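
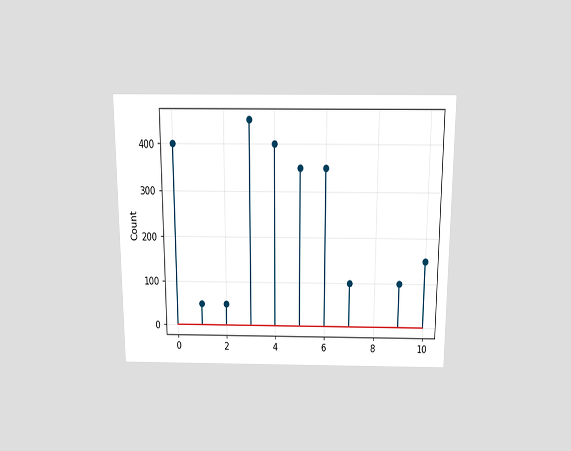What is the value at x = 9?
100

The chart is viewed slightly from above. The stem at x=9 reaches 100.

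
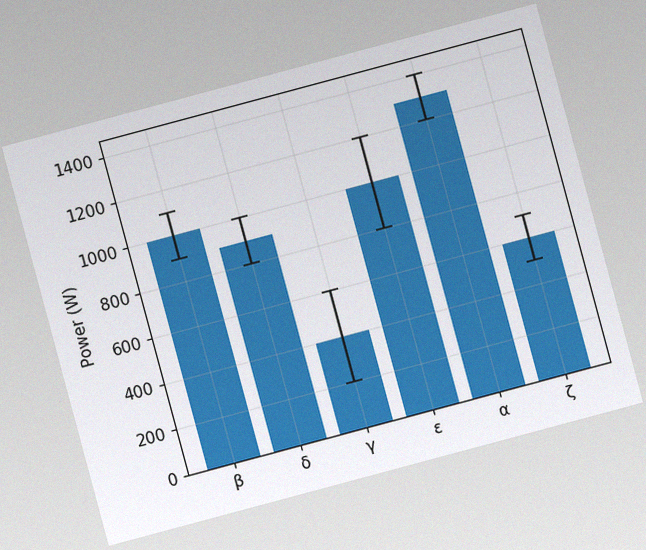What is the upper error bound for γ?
The chart is tilted about 15° counter-clockwise, with some photo noise. The γ bar's upper whisker reaches 600W.

600W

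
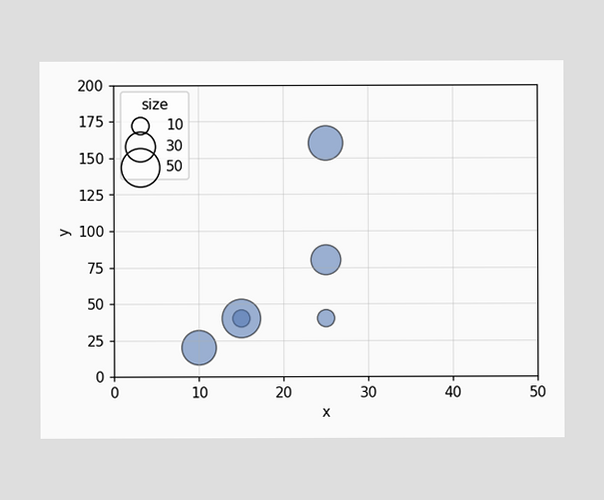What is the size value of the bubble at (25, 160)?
Matching the bubble at (25, 160) against the size legend gives 40.

40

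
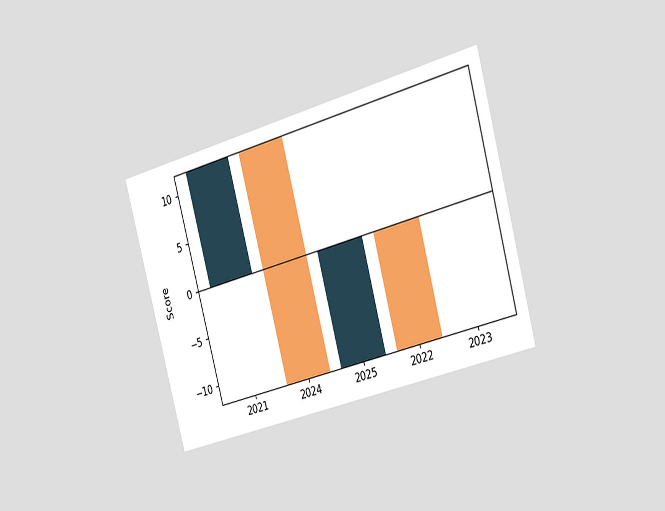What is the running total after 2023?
The chart is tilted about 15° counter-clockwise and viewed slightly from the right. After 2023 the running total reaches -12.

-12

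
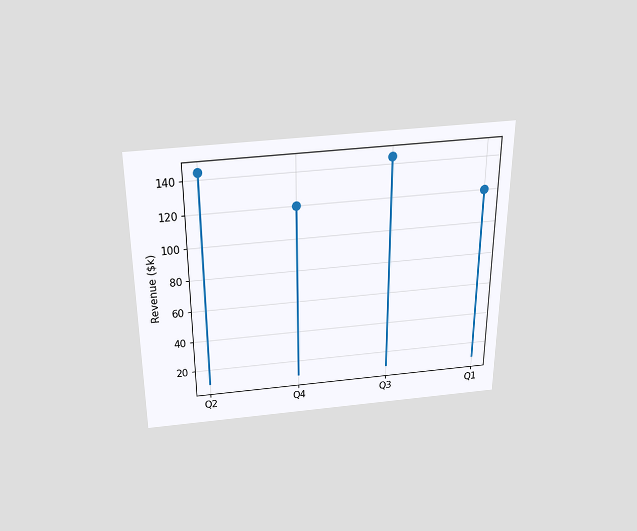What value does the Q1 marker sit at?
The chart is viewed slightly from above. The Q1 marker sits at $120k.

$120k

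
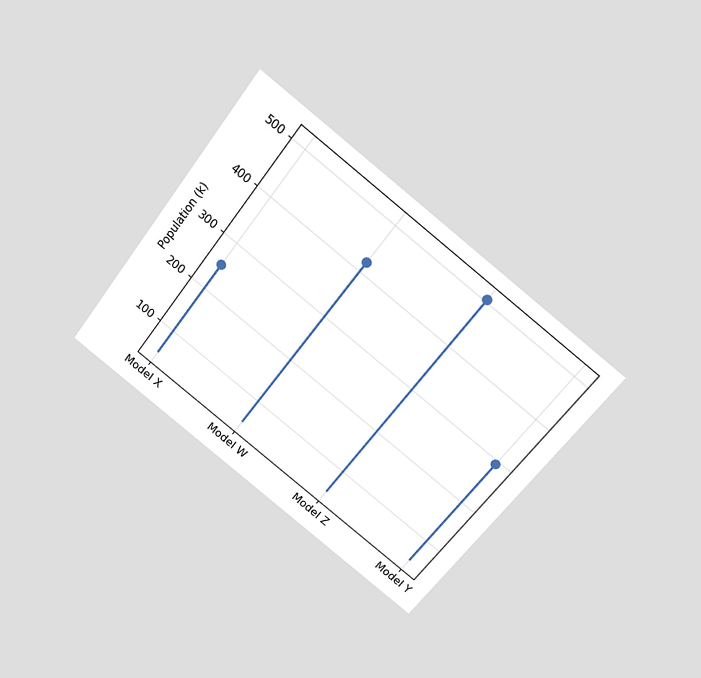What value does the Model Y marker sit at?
The chart is tilted about 38° clockwise and viewed slightly from above. The Model Y marker sits at 294k.

294k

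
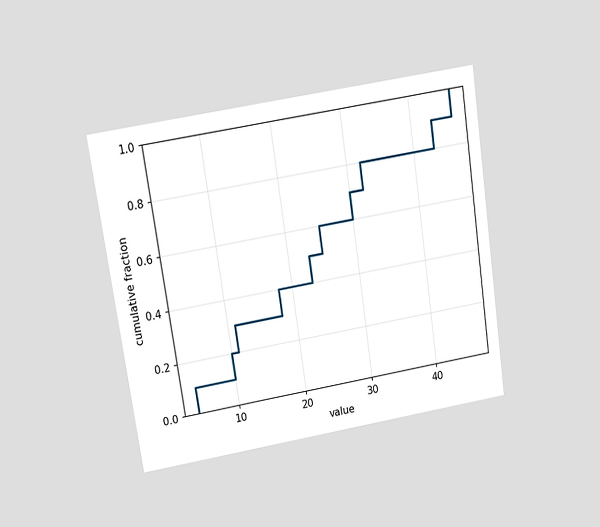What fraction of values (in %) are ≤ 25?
60%

The chart is tilted about 8° counter-clockwise and viewed slightly from above. At x=25 the ECDF step is at 60%.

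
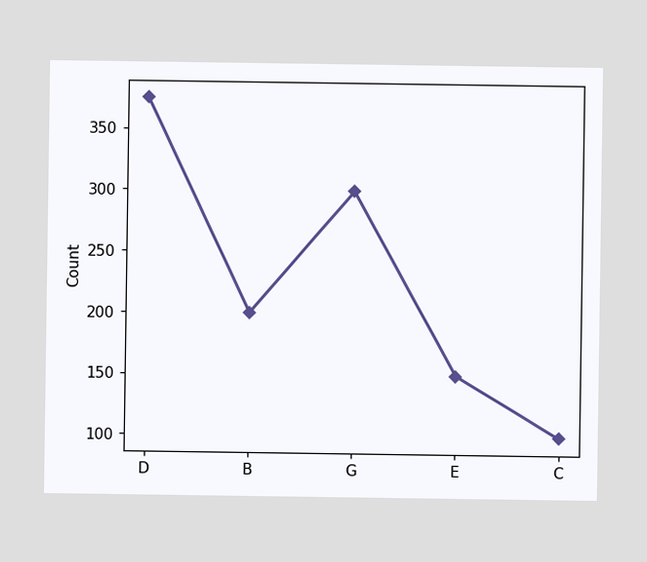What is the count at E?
150

At E, the line is at 150.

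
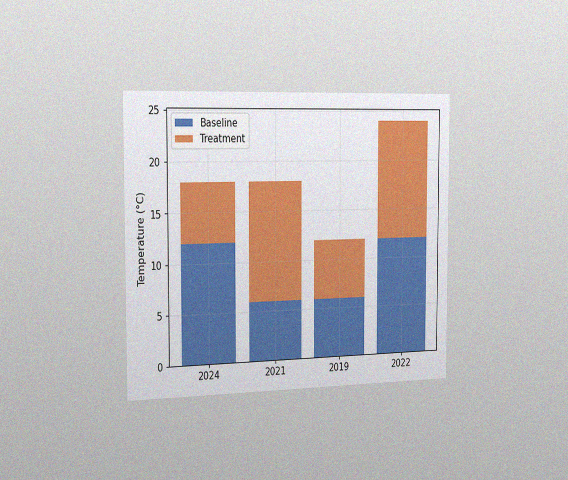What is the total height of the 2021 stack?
18°C

The chart is viewed slightly from the left, with some photo noise. The 2021 stack's top reaches 18°C on the y-axis.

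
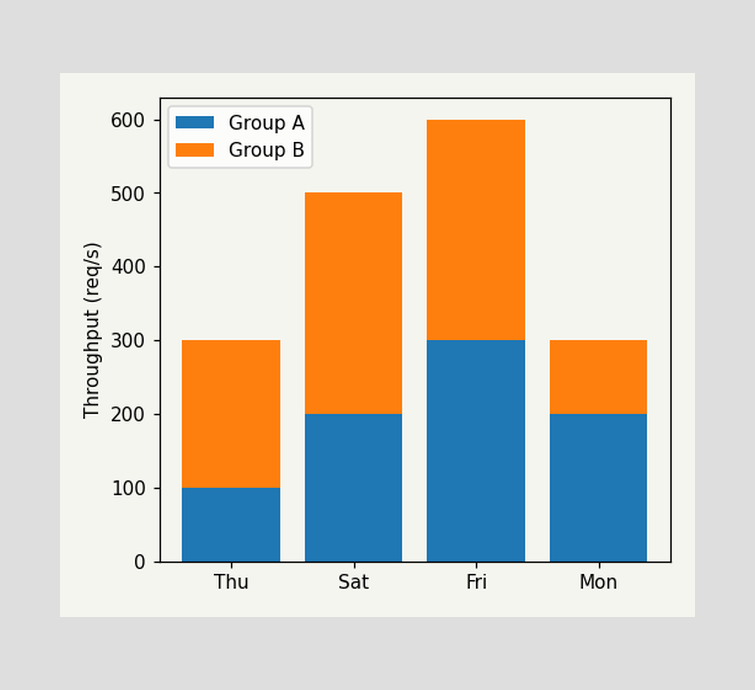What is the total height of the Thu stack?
300req/s

The Thu stack's top reaches 300req/s on the y-axis.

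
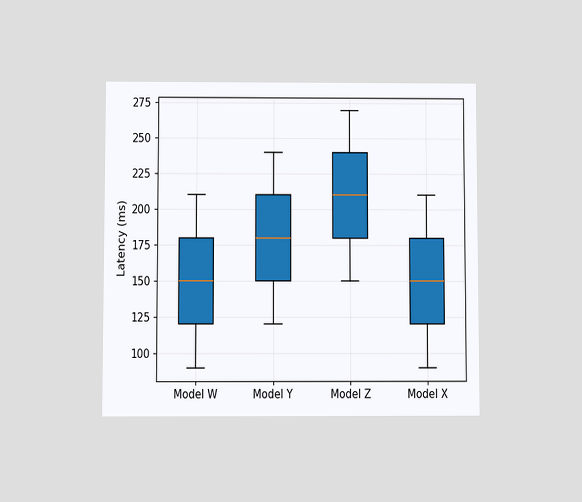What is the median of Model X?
150ms

The chart is viewed slightly from below. The median line in the Model X box sits at 150ms.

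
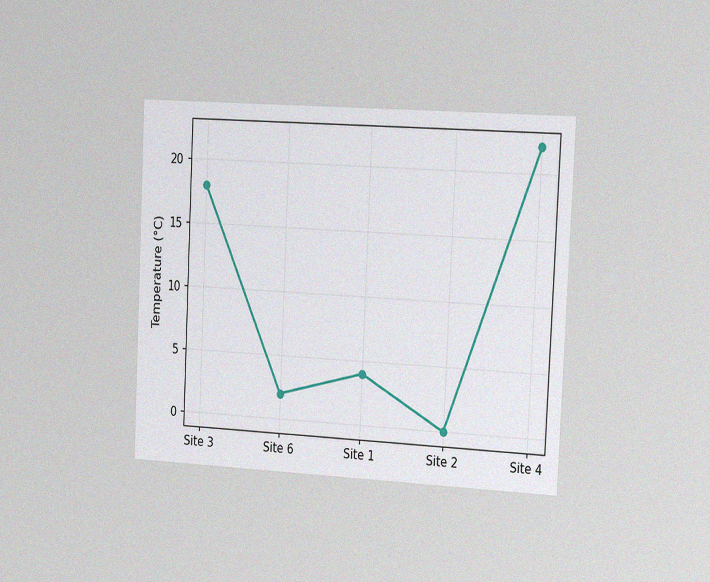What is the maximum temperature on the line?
22°C

The chart is tilted about 3° clockwise and viewed slightly from the right, with some photo noise. The highest point is at Site 4, and reading across to the y-axis gives 22°C.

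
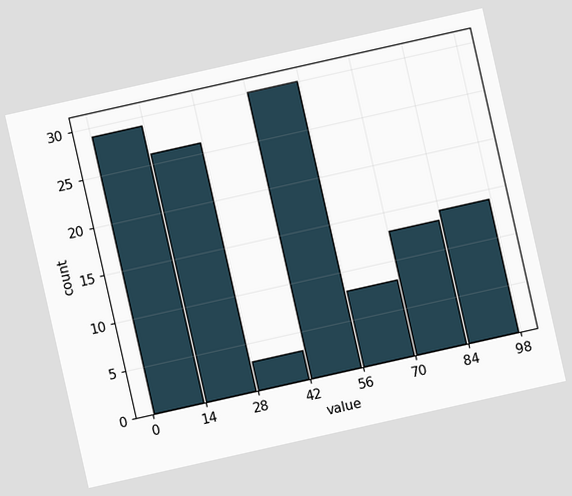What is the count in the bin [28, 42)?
The chart is tilted about 13° counter-clockwise. The [28, 42) bin has height 3.

3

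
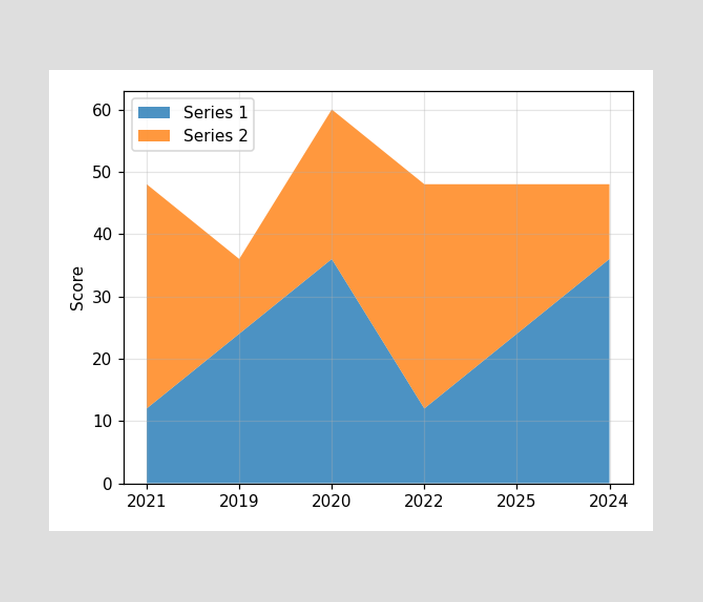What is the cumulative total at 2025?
48

The stacked total at 2025 reaches 48.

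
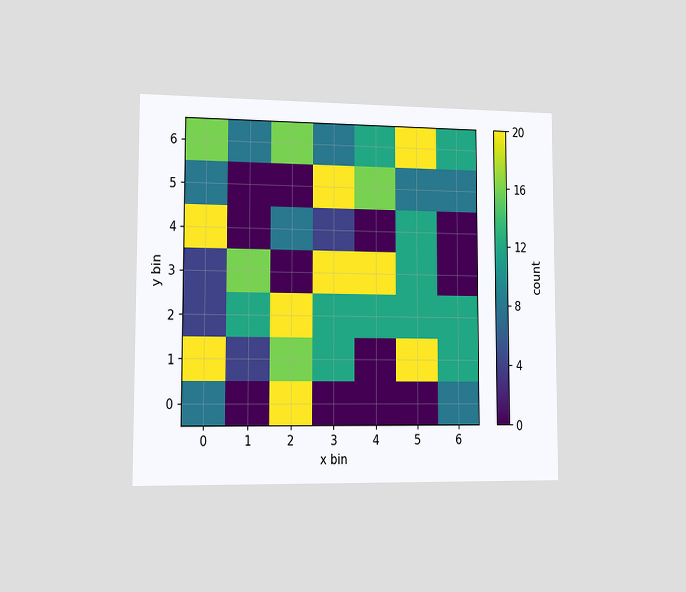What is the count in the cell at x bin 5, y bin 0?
The chart is viewed slightly from the left. Matching the cell (5, 0) against the colorbar gives 0.

0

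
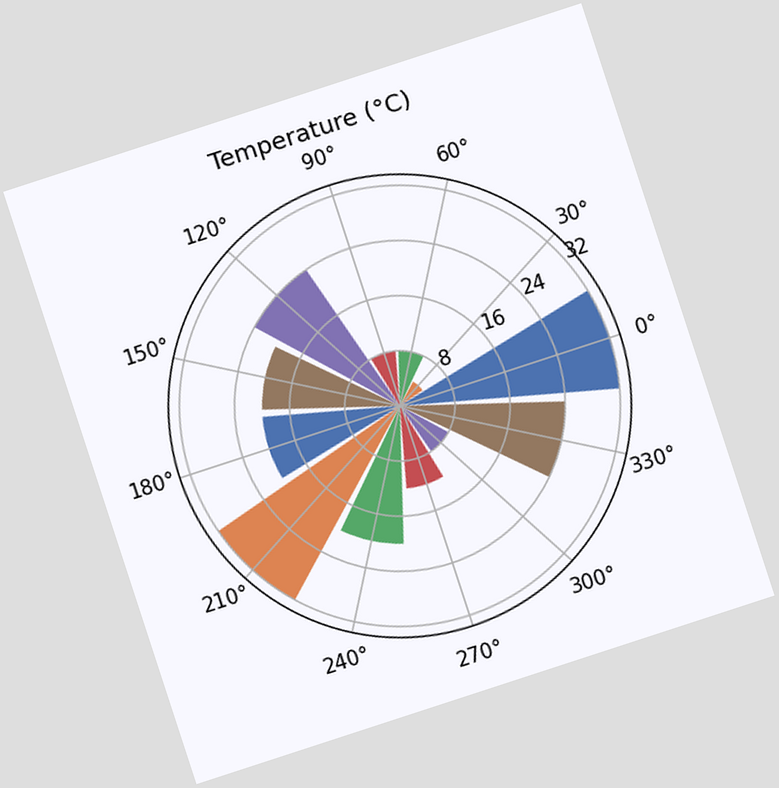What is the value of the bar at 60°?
The chart is tilted about 18° counter-clockwise. The bar at 60° reaches 8°C on the radial axis.

8°C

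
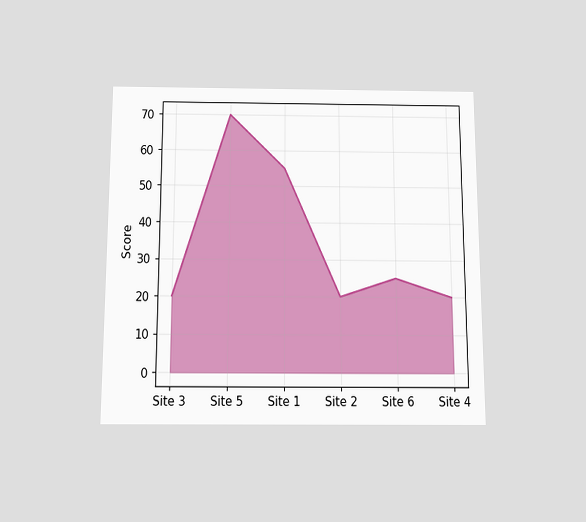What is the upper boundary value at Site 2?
The chart is viewed slightly from below. At Site 2 the upper boundary is at 20.

20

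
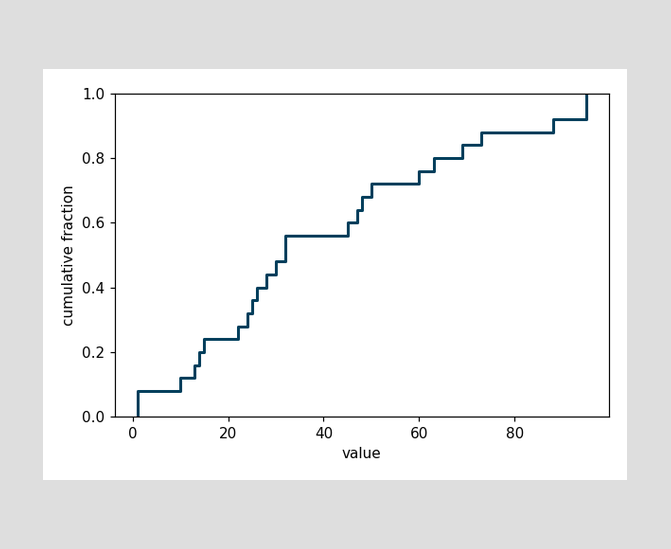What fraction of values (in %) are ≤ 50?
At x=50 the ECDF step is at 72%.

72%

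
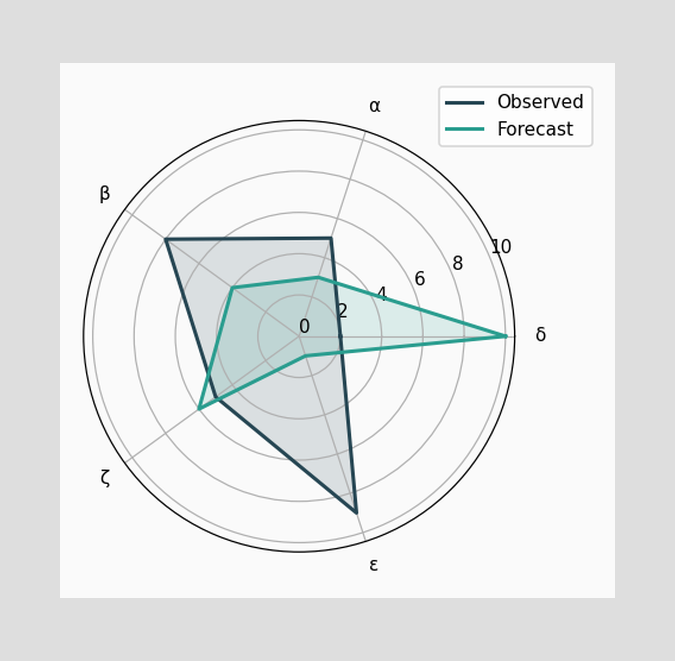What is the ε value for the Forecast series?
1

On the ε axis, Forecast reaches 1.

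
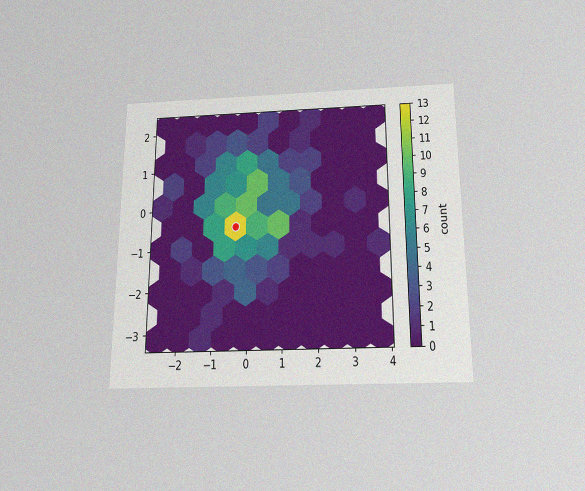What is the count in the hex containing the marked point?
The chart is viewed slightly from below, with some photo noise. The marked hex reads 13 on the colorbar.

13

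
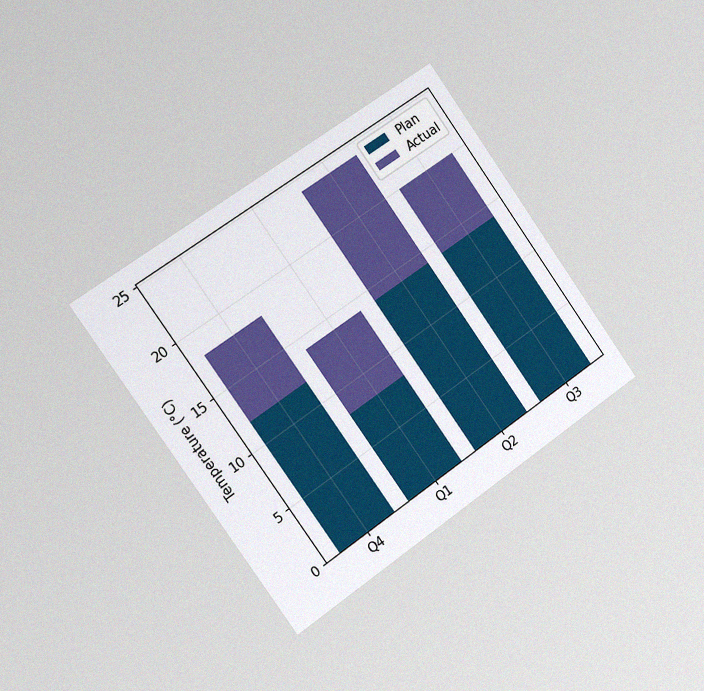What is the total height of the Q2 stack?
The chart is tilted about 35° counter-clockwise and viewed slightly from the left, with some photo noise. The Q2 stack's top reaches 24°C on the y-axis.

24°C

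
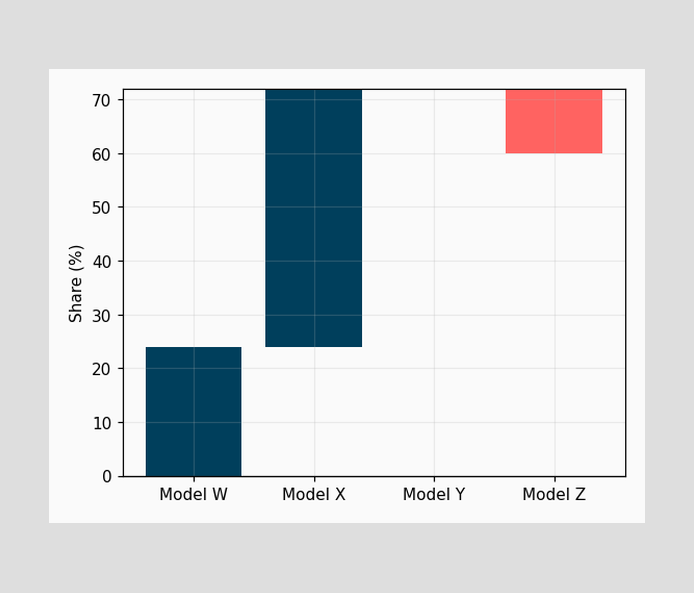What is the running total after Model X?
72%

After Model X the running total reaches 72%.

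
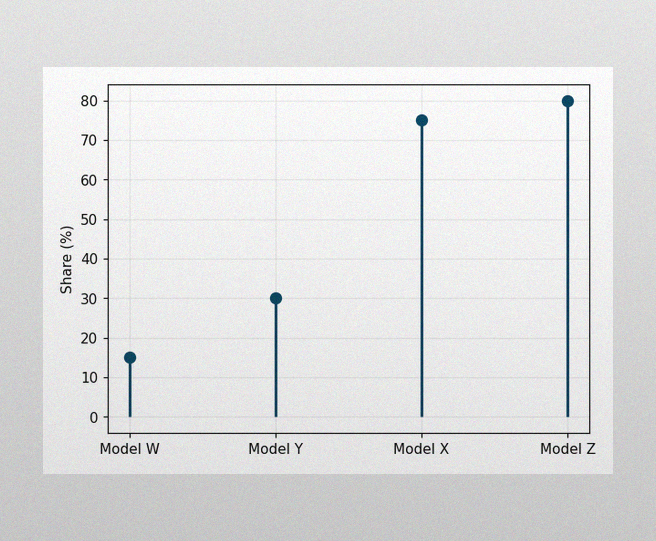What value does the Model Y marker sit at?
30%

The image has some photo noise and uneven lighting. The Model Y marker sits at 30%.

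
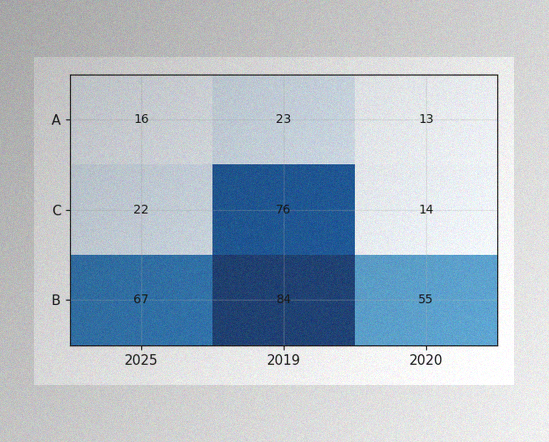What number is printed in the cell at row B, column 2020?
The image has some photo noise and uneven lighting. The (B, 2020) cell reads 55.

55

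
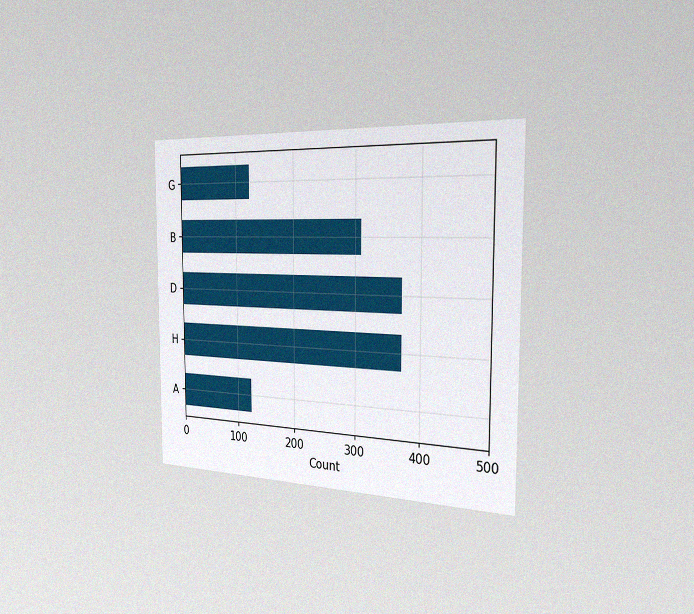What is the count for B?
The chart is viewed slightly from the right, with some photo noise. Reading along the chart's x-axis, the B bar reaches 310.

310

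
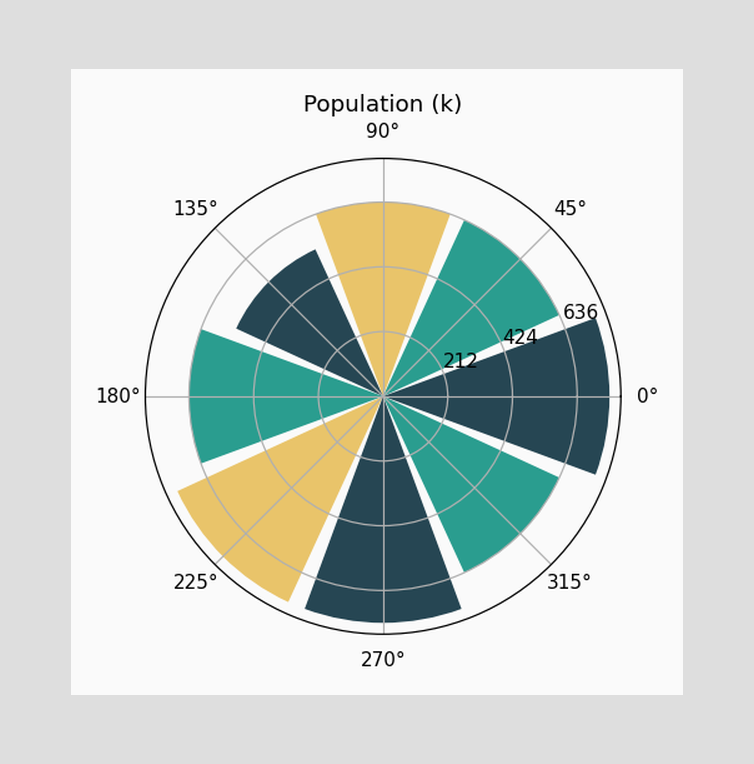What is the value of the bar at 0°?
The bar at 0° reaches 742k on the radial axis.

742k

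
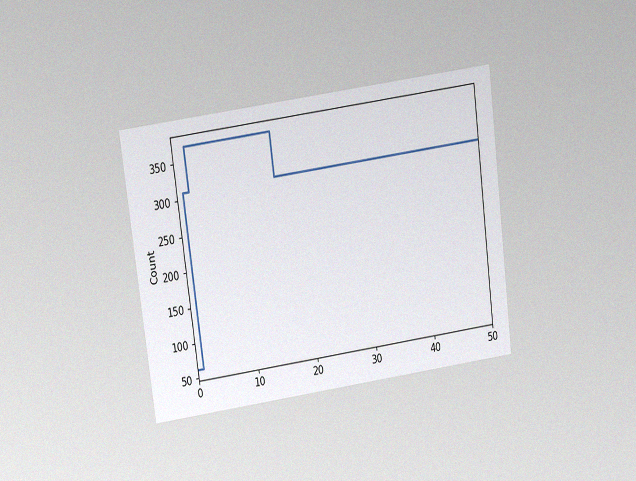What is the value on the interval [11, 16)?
The chart is tilted about 8° counter-clockwise and viewed slightly from above, with some photo noise. On [11, 16) the step sits at 372.

372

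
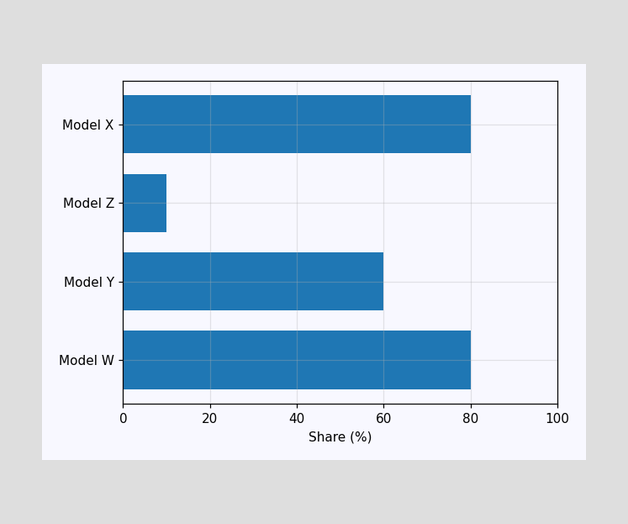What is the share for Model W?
Reading along the chart's x-axis, the Model W bar reaches 80%.

80%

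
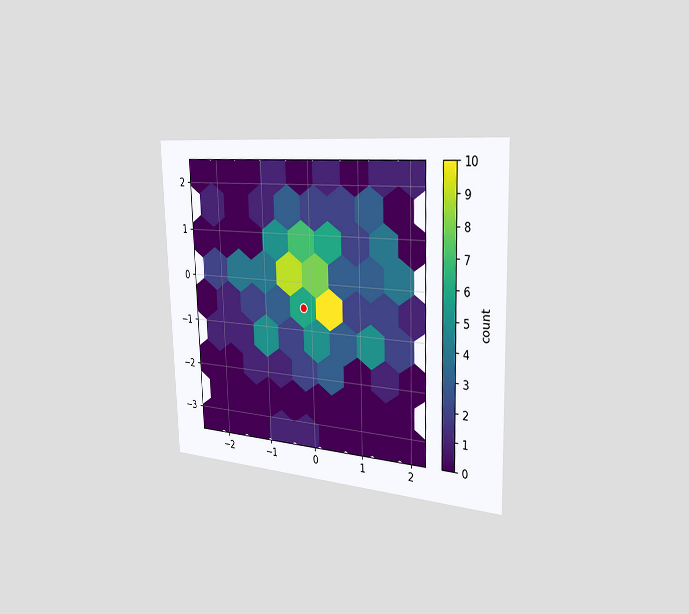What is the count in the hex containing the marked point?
6

The chart is viewed slightly from the right. The marked hex reads 6 on the colorbar.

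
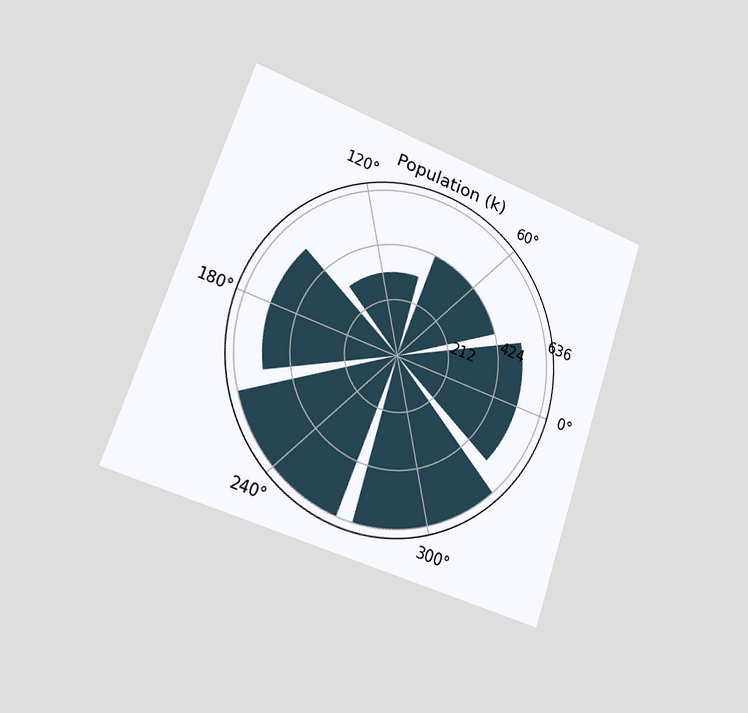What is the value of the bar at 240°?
636k

The chart is tilted about 19° clockwise and viewed slightly from the left. The bar at 240° reaches 636k on the radial axis.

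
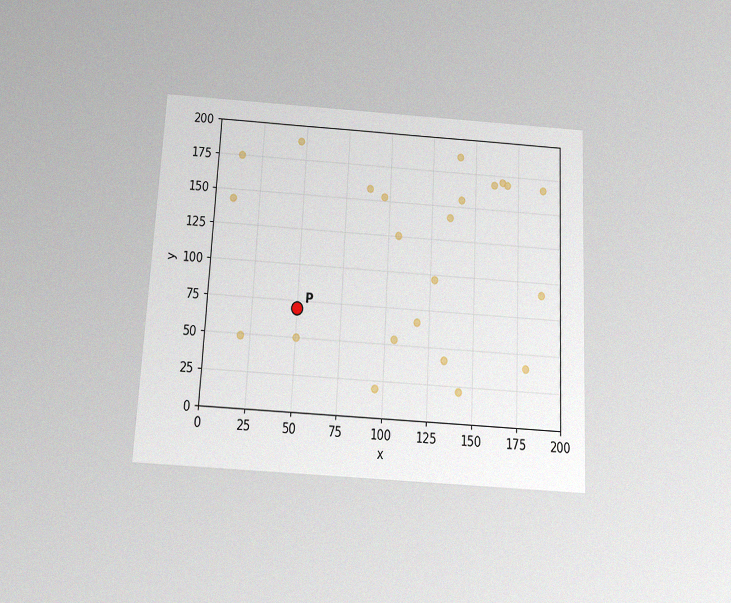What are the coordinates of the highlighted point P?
The chart is tilted about 3° clockwise and viewed slightly from below, with some photo noise. Following the gridlines from P to each axis, P sits at (50, 70).

(50, 70)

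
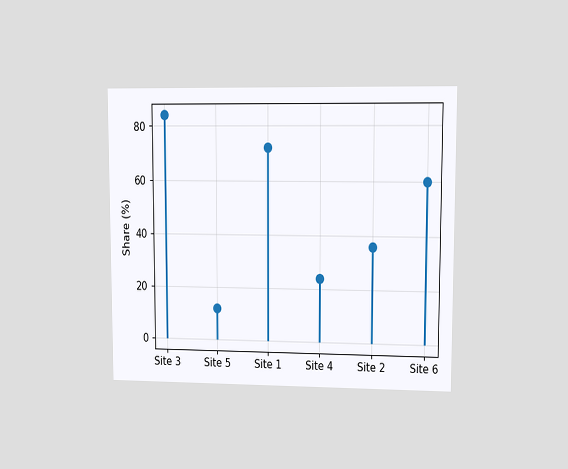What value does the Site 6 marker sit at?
The chart is viewed at a slight angle. The Site 6 marker sits at 60%.

60%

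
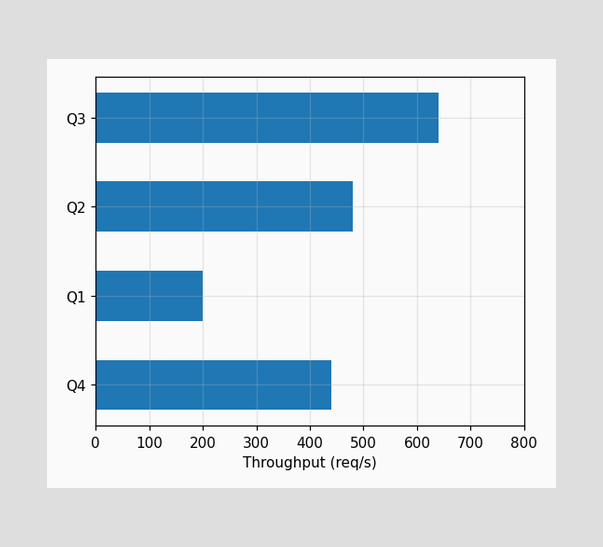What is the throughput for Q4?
440req/s

Reading along the chart's x-axis, the Q4 bar reaches 440req/s.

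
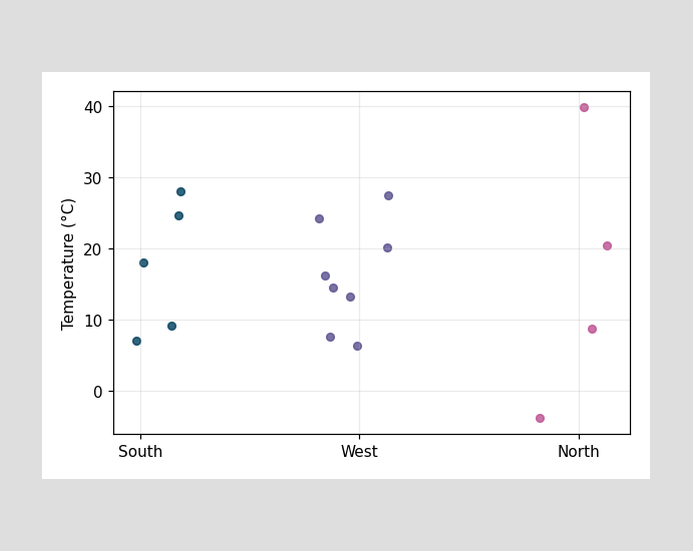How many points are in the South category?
5

Counting the markers in the South column gives 5.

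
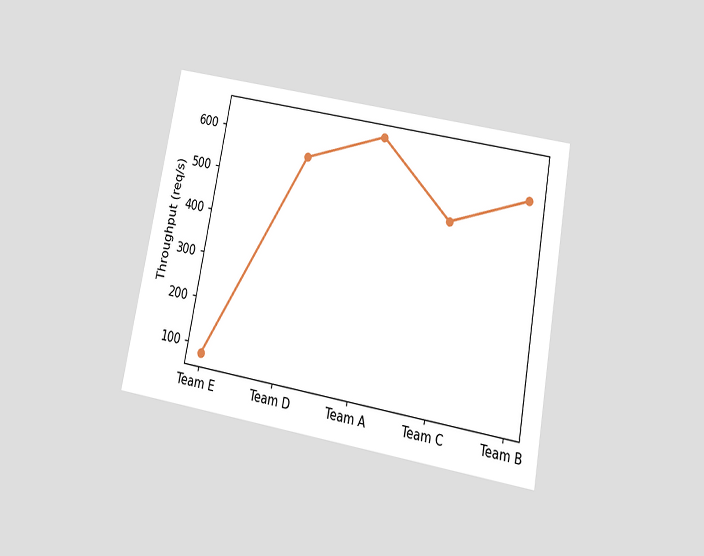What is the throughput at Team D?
The chart is tilted about 10° clockwise and viewed slightly from below. At Team D, the line is at 560req/s.

560req/s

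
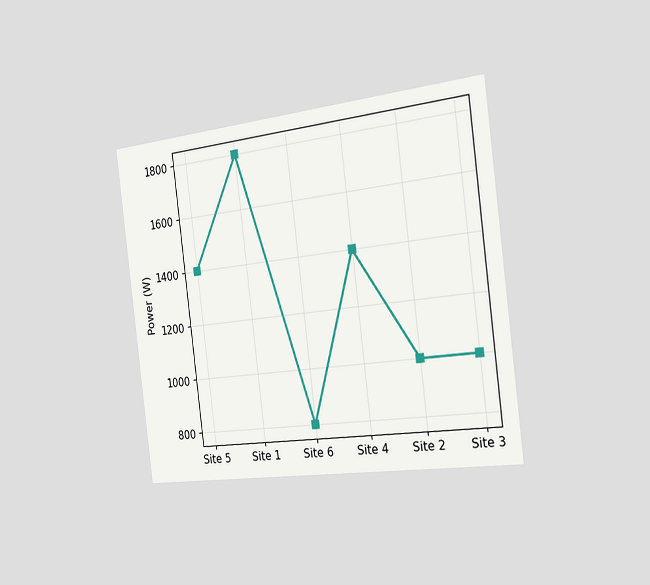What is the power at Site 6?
800W

The chart is tilted about 7° counter-clockwise and viewed slightly from the right. At Site 6, the line is at 800W.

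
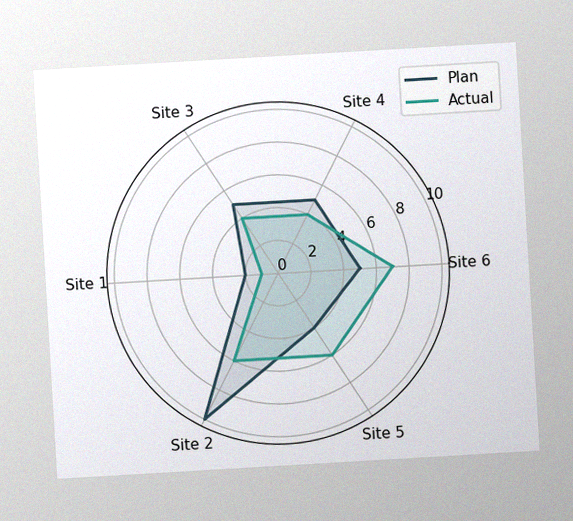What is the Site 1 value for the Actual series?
The chart is tilted about 3° counter-clockwise, with some photo noise. On the Site 1 axis, Actual reaches 1.

1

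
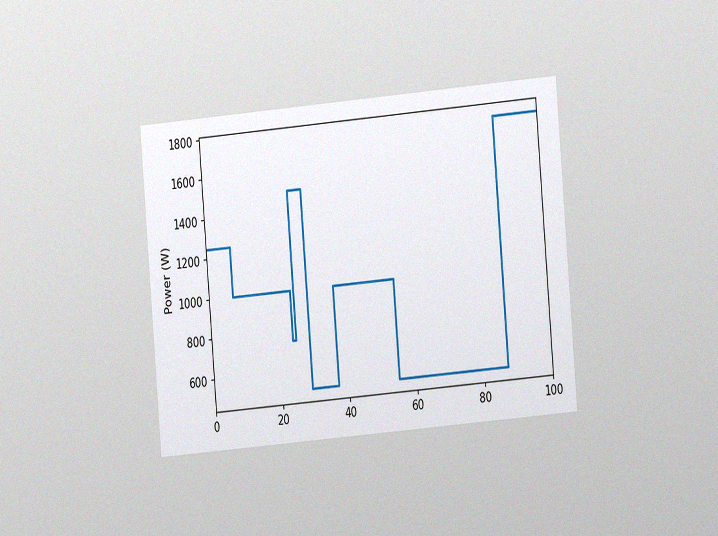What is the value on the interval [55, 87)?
The chart is tilted about 5° counter-clockwise and viewed slightly from the right, with some photo noise. On [55, 87) the step sits at 500W.

500W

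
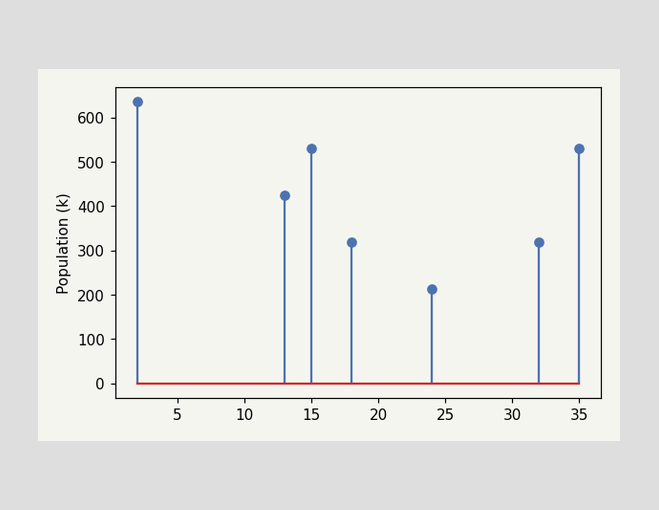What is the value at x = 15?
The stem at x=15 reaches 530k.

530k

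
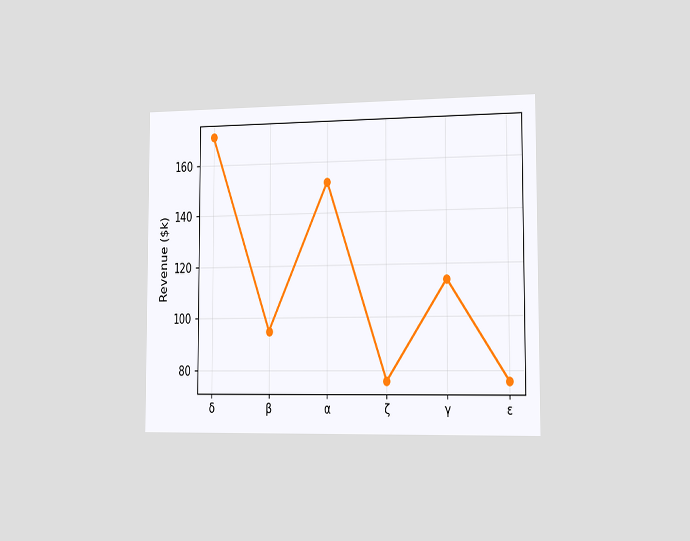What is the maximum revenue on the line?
$171k

The chart is viewed slightly from the right. The highest point is at δ, and reading across to the y-axis gives $171k.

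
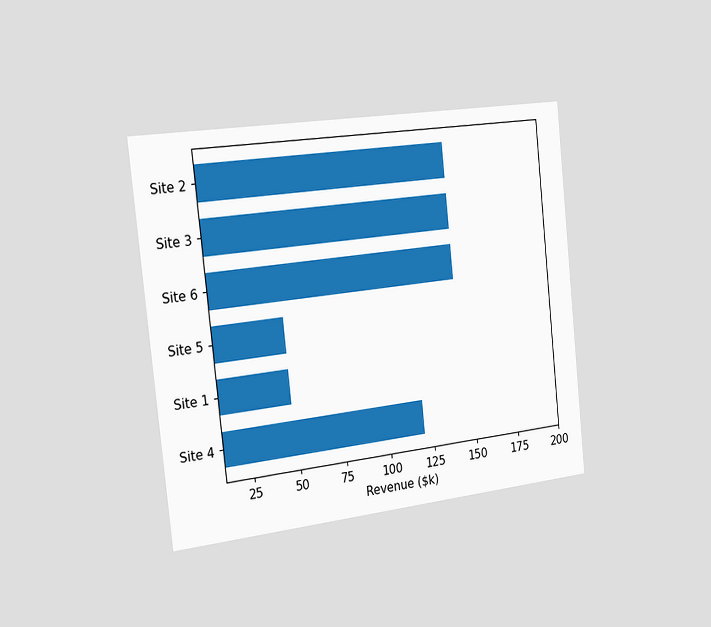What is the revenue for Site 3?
$144k

The chart is tilted about 6° counter-clockwise and viewed slightly from the left. Reading along the chart's x-axis, the Site 3 bar reaches $144k.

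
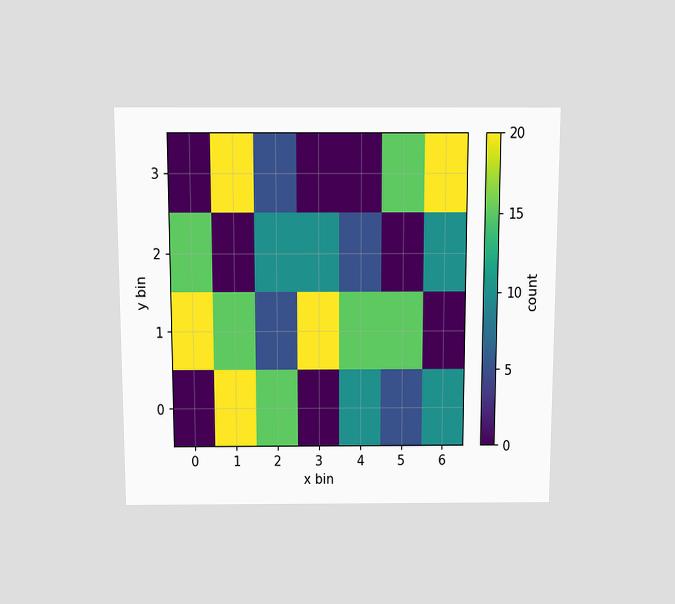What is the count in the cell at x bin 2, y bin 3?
5

The chart is viewed slightly from above. Matching the cell (2, 3) against the colorbar gives 5.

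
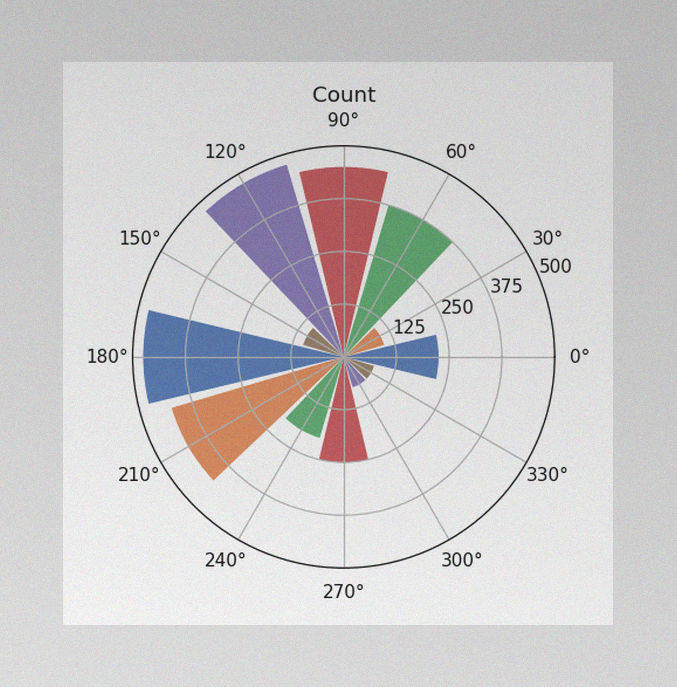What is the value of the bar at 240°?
The image has some photo noise and uneven lighting. The bar at 240° reaches 200 on the radial axis.

200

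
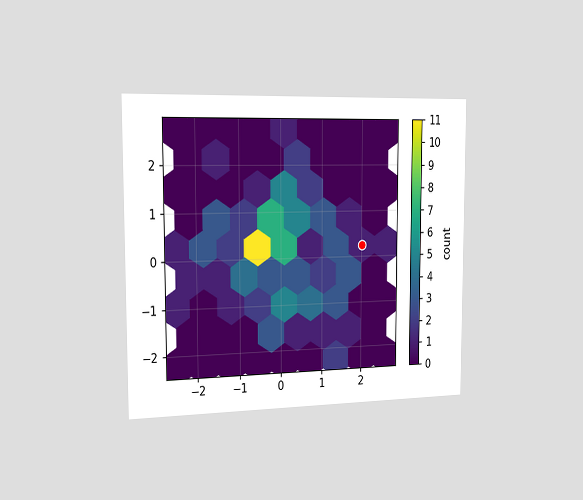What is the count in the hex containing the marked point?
The chart is viewed slightly from the left. The marked hex reads 1 on the colorbar.

1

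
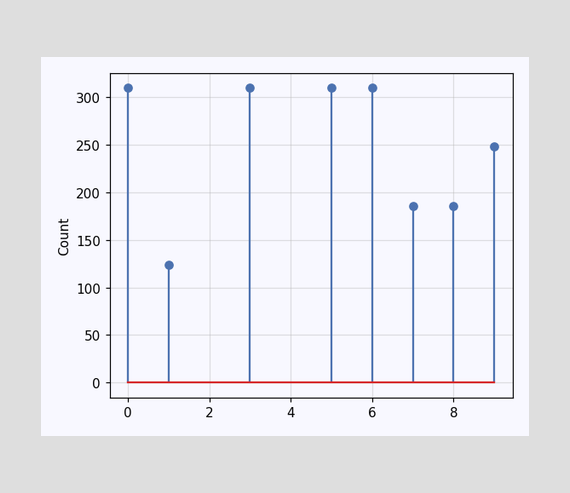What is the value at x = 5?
The stem at x=5 reaches 310.

310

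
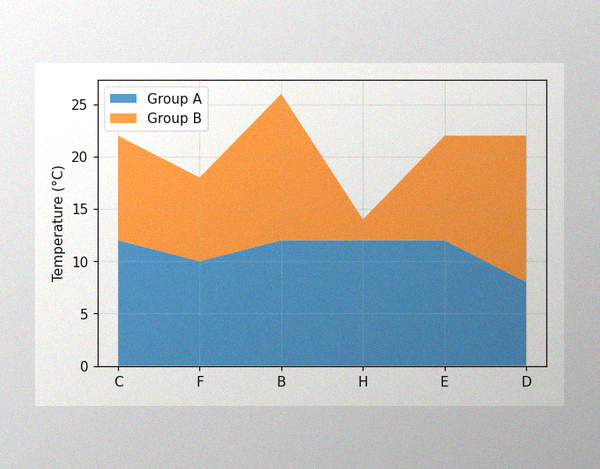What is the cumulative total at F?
The image has some photo noise and uneven lighting. The stacked total at F reaches 18°C.

18°C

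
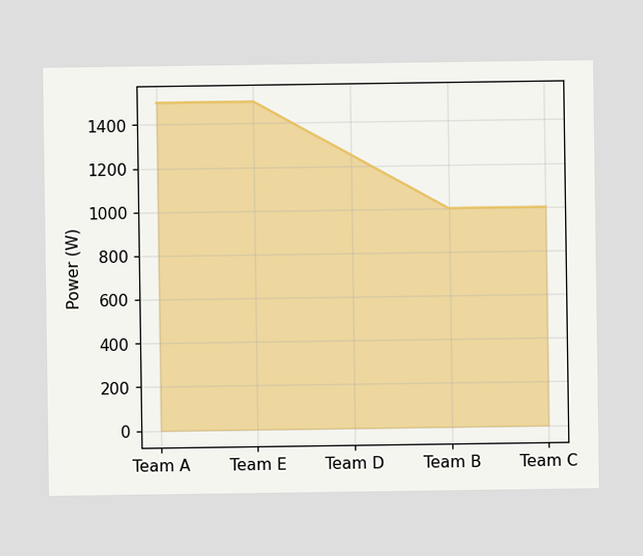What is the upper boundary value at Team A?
1500W

At Team A the upper boundary is at 1500W.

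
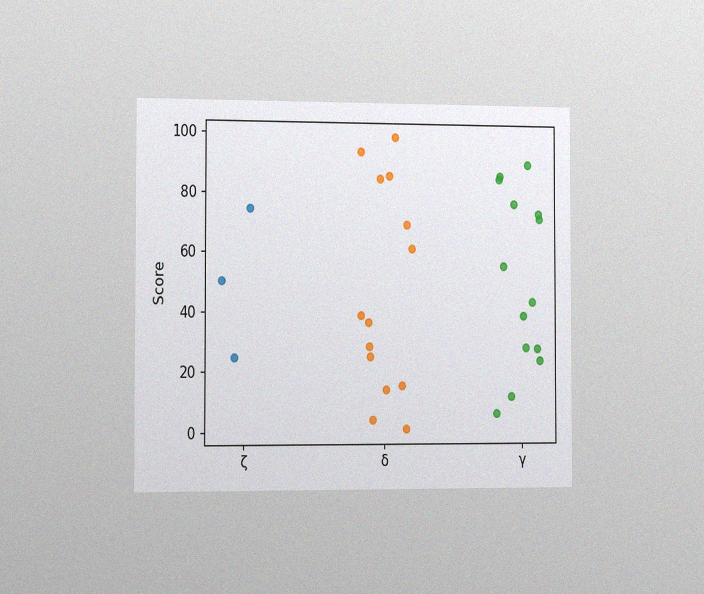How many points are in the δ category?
14

The chart is viewed slightly from the left, with some photo noise. Counting the markers in the δ column gives 14.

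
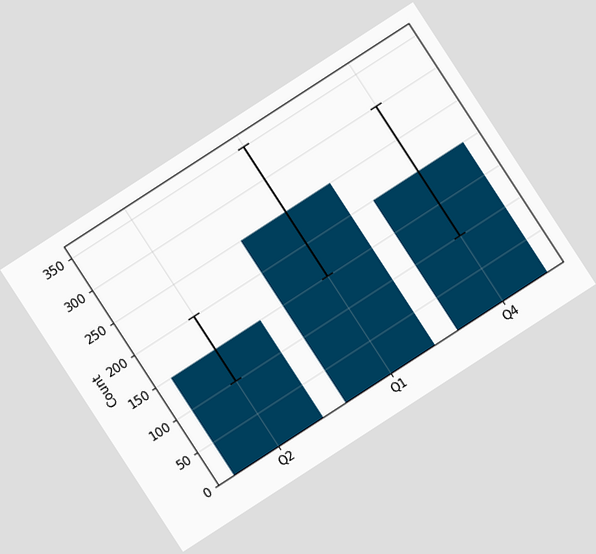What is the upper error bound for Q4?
The chart is tilted about 33° counter-clockwise. The Q4 bar's upper whisker reaches 300.

300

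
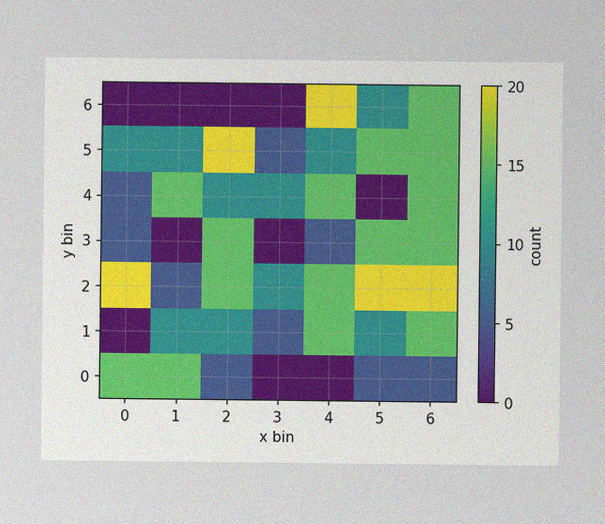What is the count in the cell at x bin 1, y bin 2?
5

The image has some photo noise and uneven lighting. Matching the cell (1, 2) against the colorbar gives 5.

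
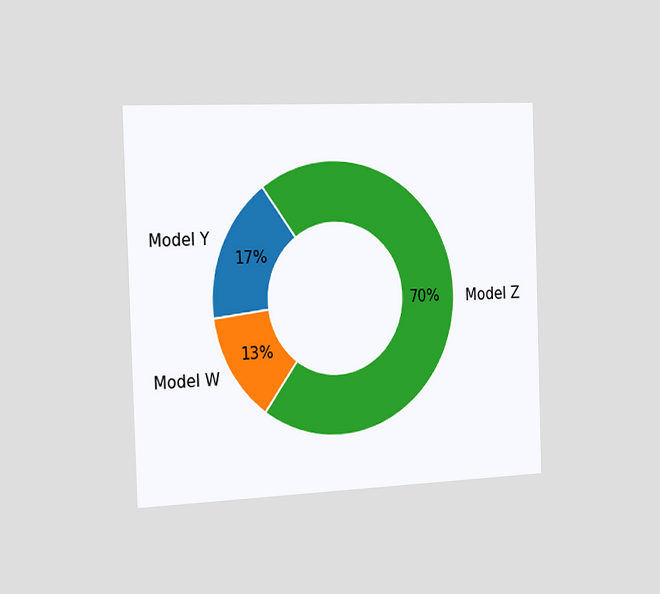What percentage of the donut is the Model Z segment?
The chart is viewed slightly from the left. The Model Z segment takes up 70% of the ring.

70%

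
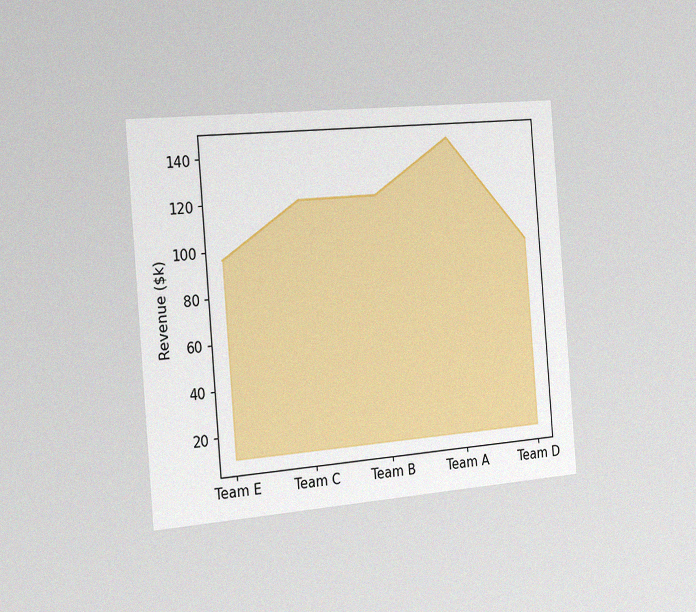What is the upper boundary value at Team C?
The chart is tilted about 5° counter-clockwise and viewed slightly from the left, with some photo noise. At Team C the upper boundary is at $120k.

$120k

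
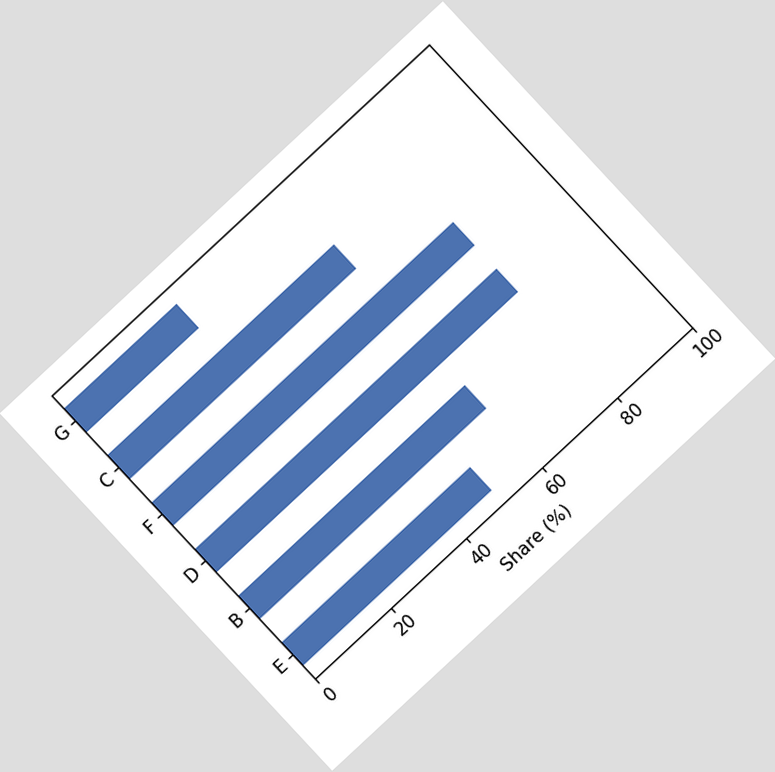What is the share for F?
The chart is tilted about 43° counter-clockwise. Reading along the chart's x-axis, the F bar reaches 80%.

80%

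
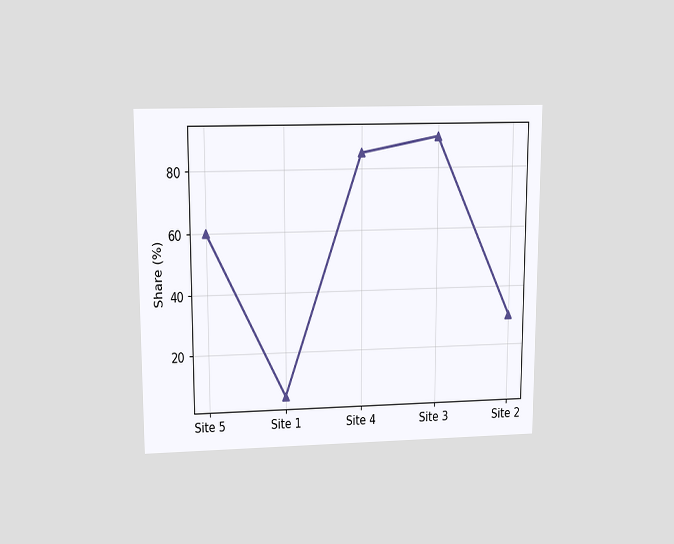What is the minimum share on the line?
5%

The chart is viewed slightly from above. The lowest point is at Site 1, and reading across to the y-axis gives 5%.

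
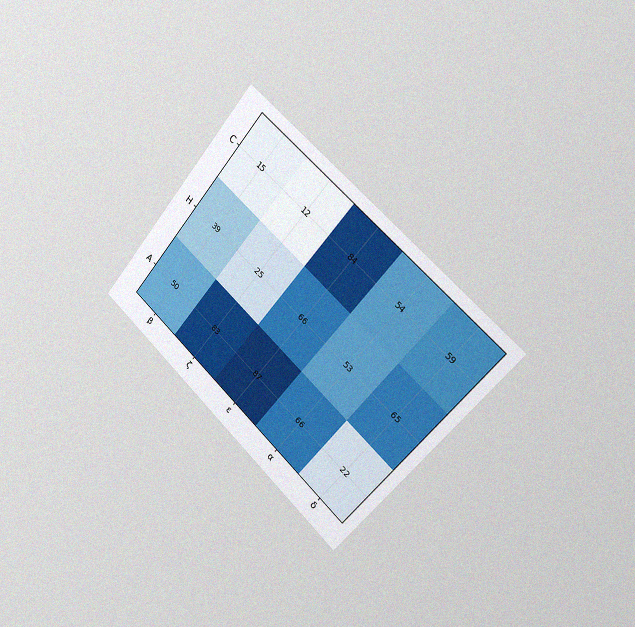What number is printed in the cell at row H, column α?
The chart is tilted about 41° clockwise and viewed slightly from the right, with some photo noise. The (H, α) cell reads 53.

53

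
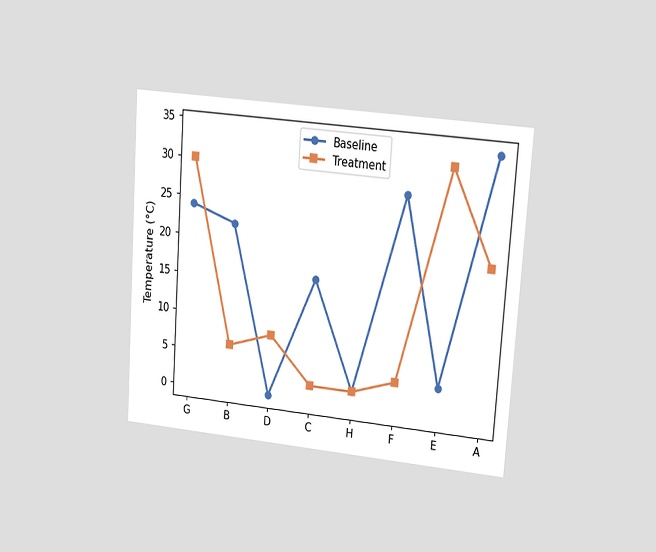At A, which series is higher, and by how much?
The chart is tilted about 4° clockwise and viewed at a slight angle. At A, Baseline sits above the other line by 14°C.

Baseline, by 14°C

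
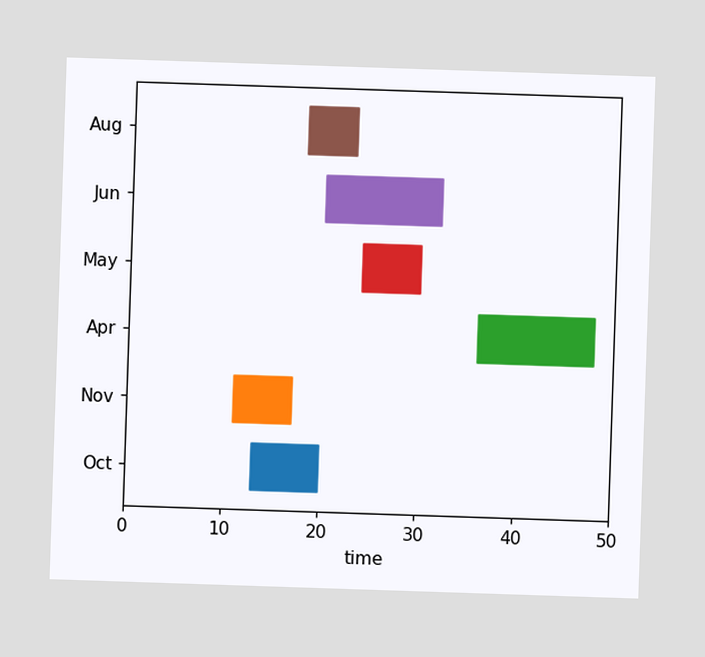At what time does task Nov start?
The Nov bar begins at t=11.

11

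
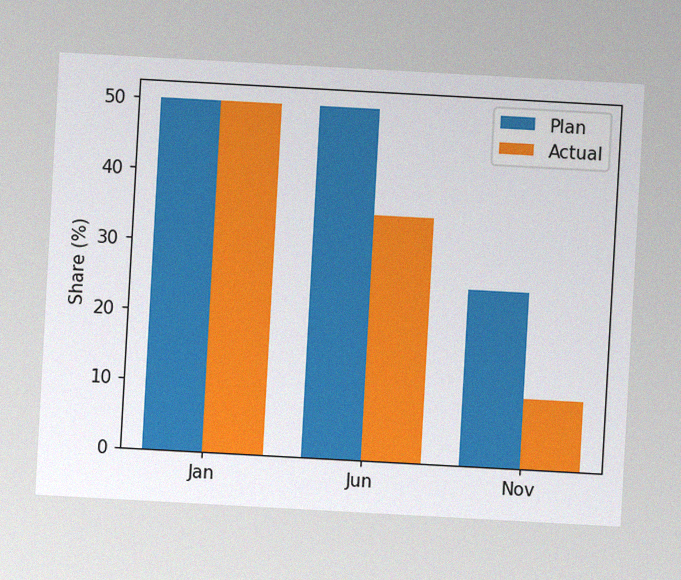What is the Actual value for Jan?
50%

The chart is tilted about 3° clockwise, with some photo noise. The Actual bar at Jan reaches 50% on the y-axis.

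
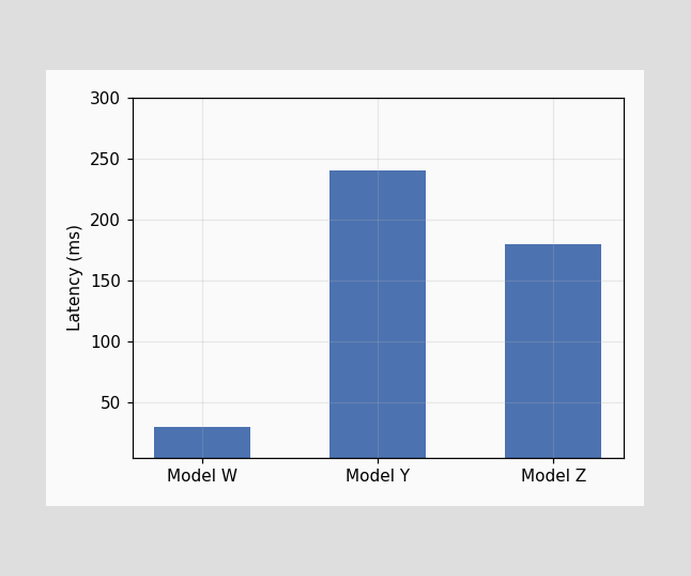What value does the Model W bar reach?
30ms

Reading along the chart's y-axis, the Model W bar reaches 30ms.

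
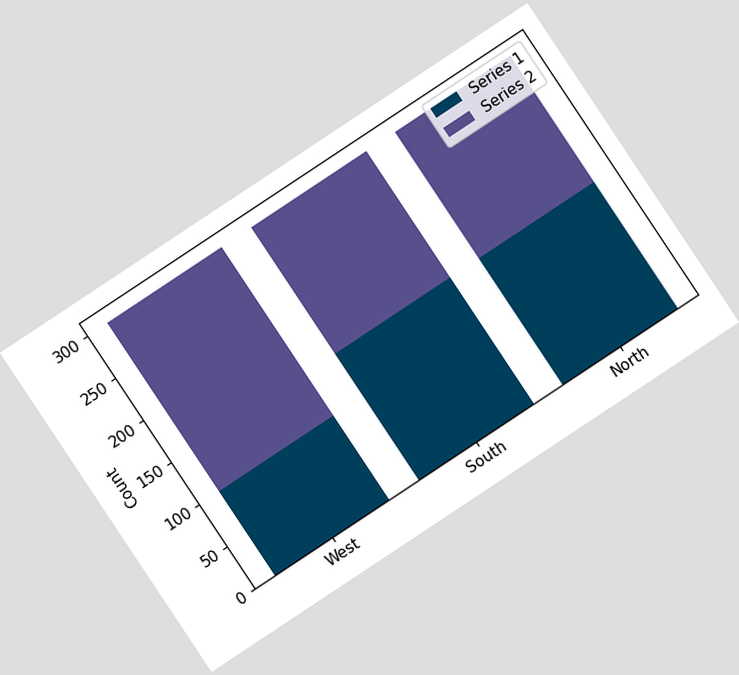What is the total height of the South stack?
300

The chart is tilted about 34° counter-clockwise. The South stack's top reaches 300 on the y-axis.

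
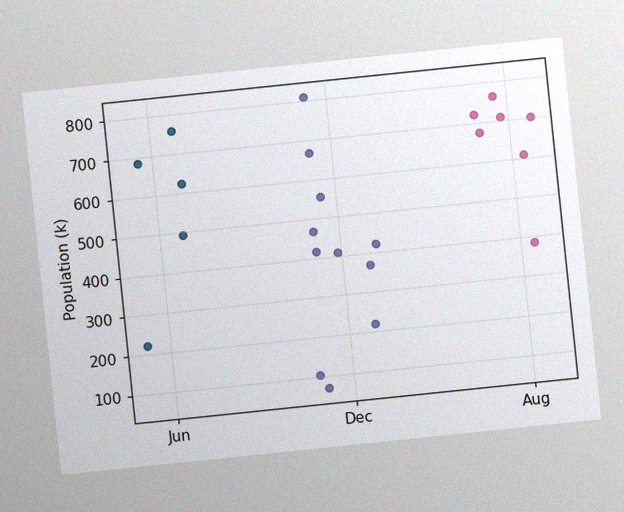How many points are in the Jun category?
The chart is tilted about 6° counter-clockwise, with some photo noise. Counting the markers in the Jun column gives 5.

5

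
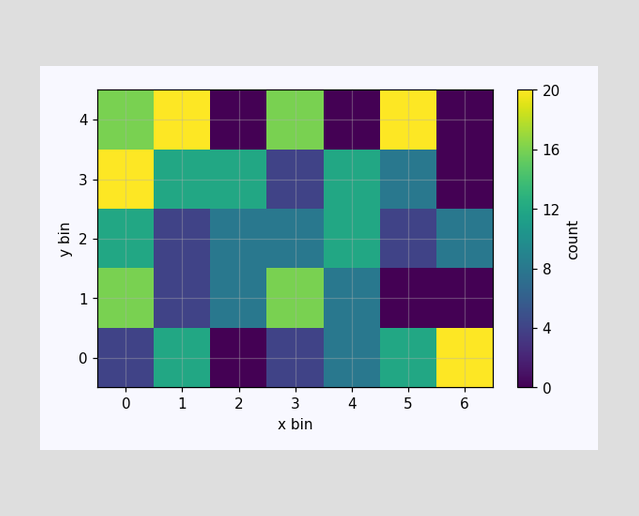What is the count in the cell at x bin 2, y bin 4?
Matching the cell (2, 4) against the colorbar gives 0.

0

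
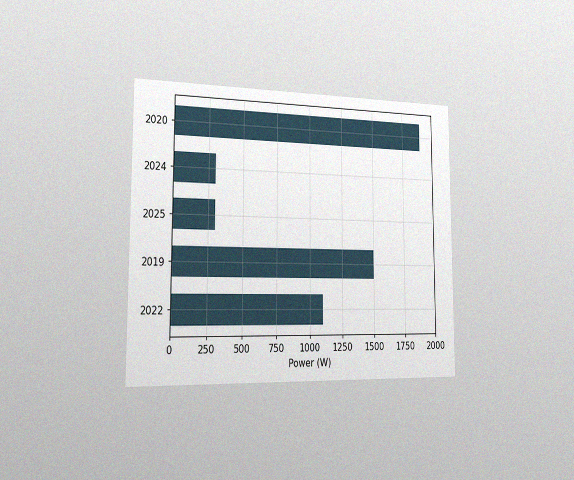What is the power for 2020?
The chart is viewed slightly from the left, with some photo noise. Reading along the chart's x-axis, the 2020 bar reaches 1900W.

1900W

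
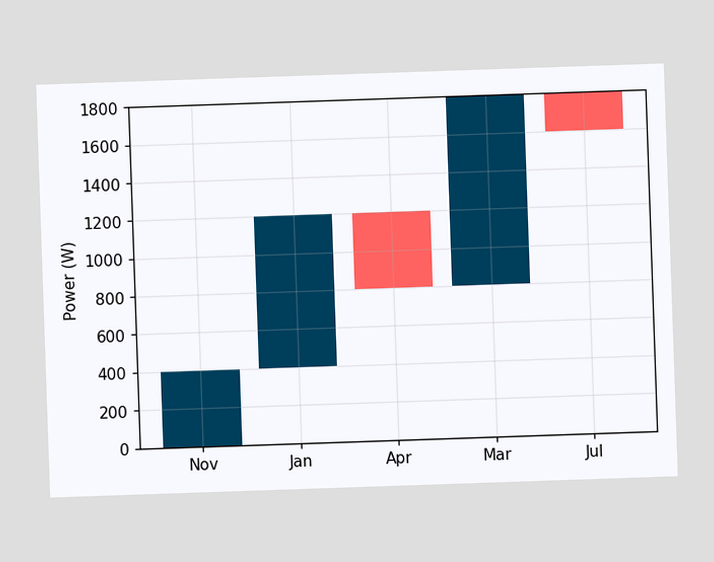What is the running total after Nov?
After Nov the running total reaches 400W.

400W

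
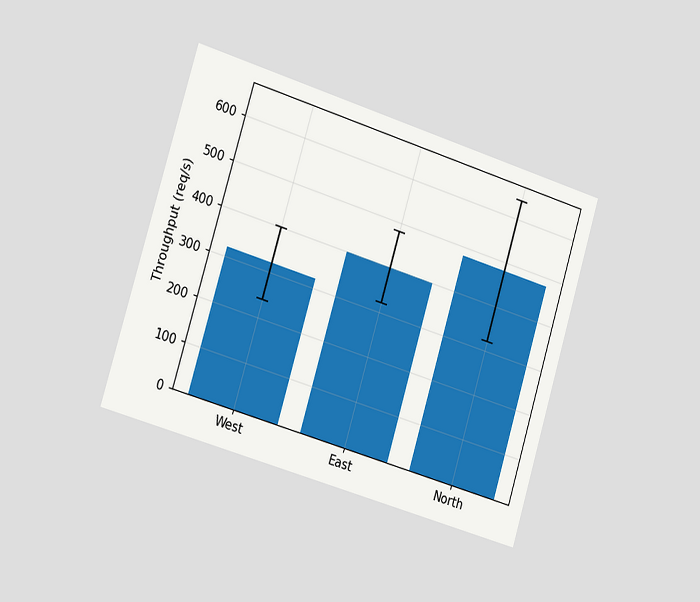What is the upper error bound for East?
480req/s

The chart is tilted about 17° clockwise and viewed slightly from the left. The East bar's upper whisker reaches 480req/s.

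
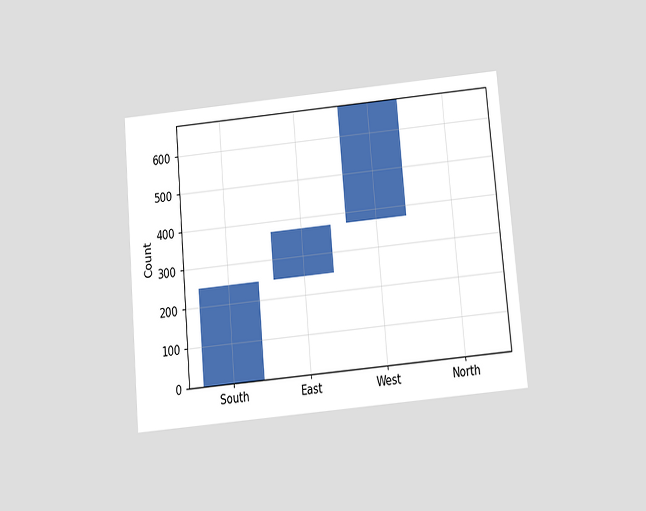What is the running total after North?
682

The chart is tilted about 5° counter-clockwise and viewed slightly from below. After North the running total reaches 682.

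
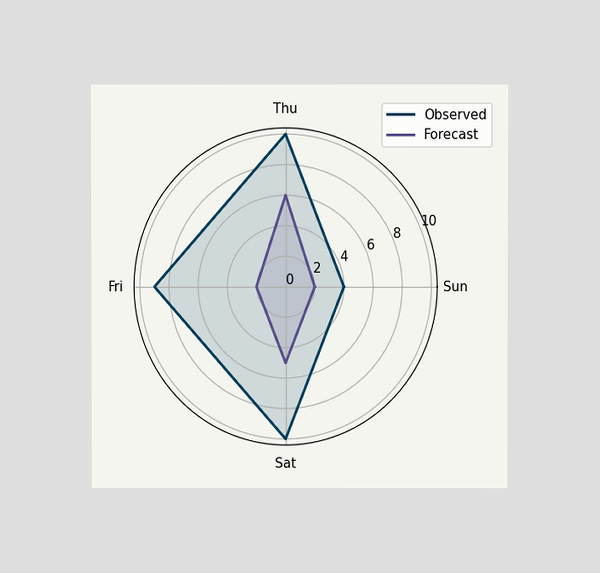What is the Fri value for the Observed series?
9

The chart is viewed at a slight angle. On the Fri axis, Observed reaches 9.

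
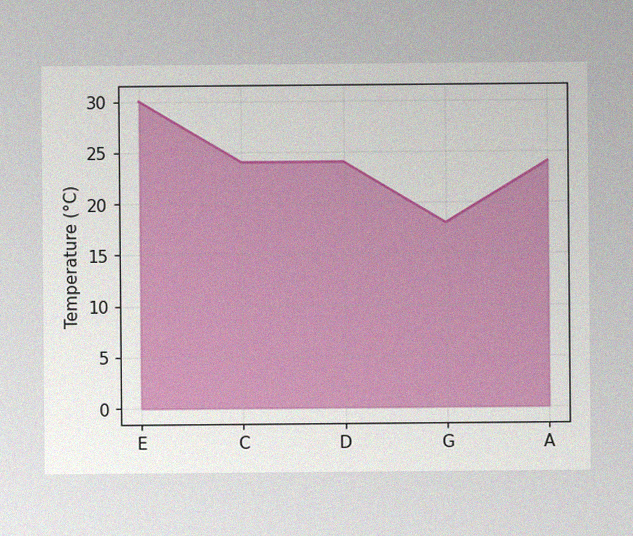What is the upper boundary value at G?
The image has some photo noise and uneven lighting. At G the upper boundary is at 18°C.

18°C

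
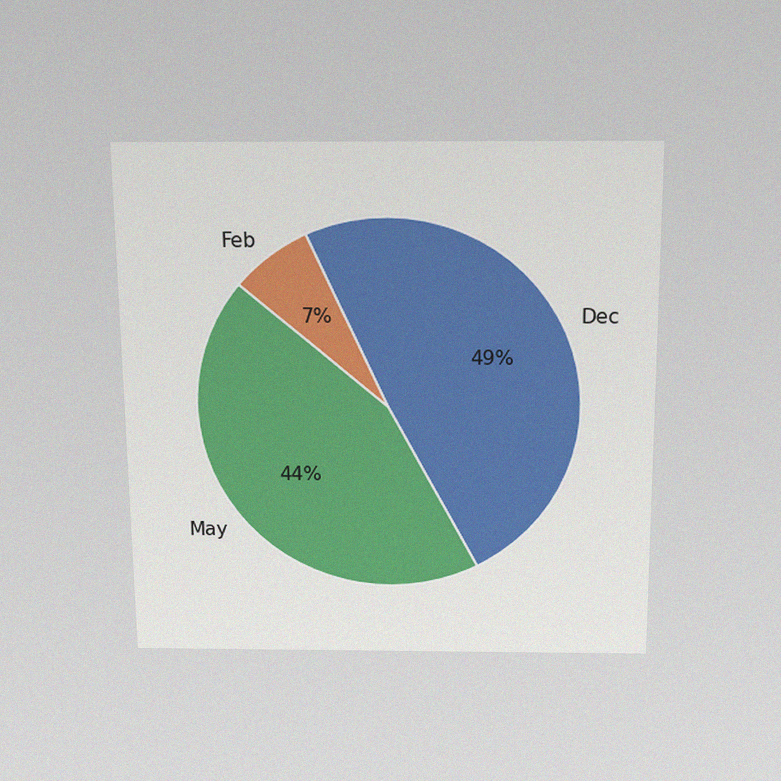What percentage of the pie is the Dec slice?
The chart is viewed slightly from above, with some photo noise. The Dec slice takes up 49% of the pie.

49%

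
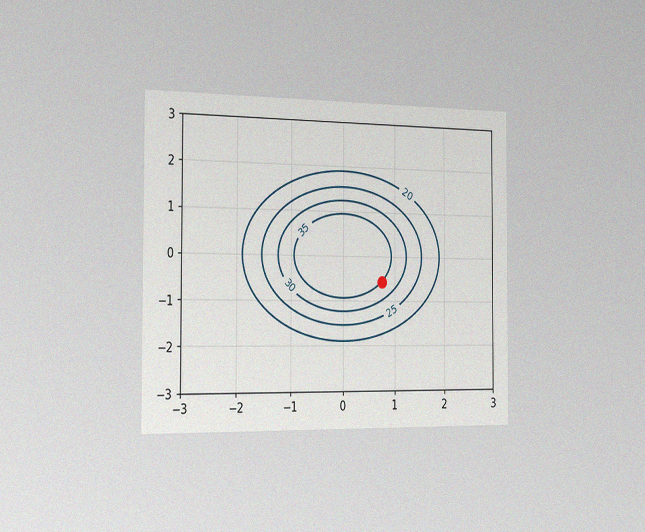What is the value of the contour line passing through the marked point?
35

The chart is viewed slightly from the left, with some photo noise. The marked point sits on the contour labelled 35.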